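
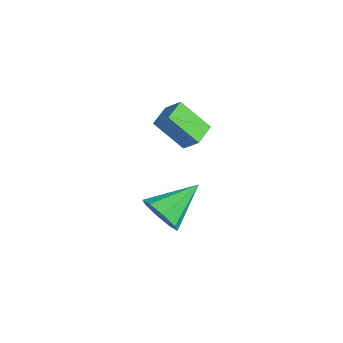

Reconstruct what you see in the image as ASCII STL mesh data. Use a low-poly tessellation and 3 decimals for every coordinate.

solid 
facet normal 0.034 -0.888 -0.458
outer loop
vertex 0.238 -1.474 -1.497
vertex -0.359 -1.208 -2.057
vertex 0.501 -1.189 -2.03
endloop
endfacet
facet normal 0.826 0.213 0.522
outer loop
vertex 0.238 -1.474 -1.497
vertex 0.501 -1.189 -2.03
vertex -0.421 0.408 -1.223
endloop
endfacet
facet normal 0.034 -0.888 -0.458
outer loop
vertex 0.501 -1.189 -2.03
vertex -0.359 -1.208 -2.057
vertex 0.259 -0.916 -2.578
endloop
endfacet
facet normal 0.838 0.536 -0.103
outer loop
vertex 0.501 -1.189 -2.03
vertex 0.259 -0.916 -2.578
vertex -0.421 0.408 -1.223
endloop
endfacet
facet normal 0.034 -0.889 -0.458
outer loop
vertex 0.259 -0.916 -2.578
vertex -0.359 -1.208 -2.057
vertex -0.344 -0.814 -2.821
endloop
endfacet
facet normal 0.352 0.752 -0.558
outer loop
vertex 0.259 -0.916 -2.578
vertex -0.344 -0.814 -2.821
vertex -0.421 0.408 -1.223
endloop
endfacet
facet normal 0.034 -0.889 -0.458
outer loop
vertex -0.344 -0.814 -2.821
vertex -0.359 -1.208 -2.057
vertex -0.956 -0.943 -2.616
endloop
endfacet
facet normal -0.349 0.736 -0.580
outer loop
vertex -0.344 -0.814 -2.821
vertex -0.956 -0.943 -2.616
vertex -0.421 0.408 -1.223
endloop
endfacet
facet normal 0.035 -0.888 -0.458
outer loop
vertex -0.956 -0.943 -2.616
vertex -0.359 -1.208 -2.057
vertex -1.218 -1.228 -2.083
endloop
endfacet
facet normal -0.854 0.497 -0.154
outer loop
vertex -0.956 -0.943 -2.616
vertex -1.218 -1.228 -2.083
vertex -0.421 0.408 -1.223
endloop
endfacet
facet normal 0.035 -0.888 -0.458
outer loop
vertex -1.218 -1.228 -2.083
vertex -0.359 -1.208 -2.057
vertex -0.977 -1.501 -1.535
endloop
endfacet
facet normal -0.866 0.176 0.468
outer loop
vertex -1.218 -1.228 -2.083
vertex -0.977 -1.501 -1.535
vertex -0.421 0.408 -1.223
endloop
endfacet
facet normal 0.034 -0.888 -0.458
outer loop
vertex -0.977 -1.501 -1.535
vertex -0.359 -1.208 -2.057
vertex -0.374 -1.603 -1.292
endloop
endfacet
facet normal -0.379 -0.041 0.924
outer loop
vertex -0.977 -1.501 -1.535
vertex -0.374 -1.603 -1.292
vertex -0.421 0.408 -1.223
endloop
endfacet
facet normal 0.034 -0.888 -0.458
outer loop
vertex -0.374 -1.603 -1.292
vertex -0.359 -1.208 -2.057
vertex 0.238 -1.474 -1.497
endloop
endfacet
facet normal 0.322 -0.025 0.946
outer loop
vertex -0.374 -1.603 -1.292
vertex 0.238 -1.474 -1.497
vertex -0.421 0.408 -1.223
endloop
endfacet
facet normal -0.690 -0.257 -0.676
outer loop
vertex -1.162 -0.929 2.053
vertex -1.626 -0.13 2.223
vertex -0.374 -0.246 0.989
endloop
endfacet
facet normal 0.494 -0.851 -0.181
outer loop
vertex 0.206 -0.03 1.557
vertex -1.162 -0.929 2.053
vertex -0.374 -0.246 0.989
endloop
endfacet
facet normal -0.690 -0.257 -0.676
outer loop
vertex -0.374 -0.246 0.989
vertex -1.626 -0.13 2.223
vertex -0.838 0.554 1.159
endloop
endfacet
facet normal 0.529 0.458 -0.714
outer loop
vertex -0.838 0.554 1.159
vertex 0.206 -0.03 1.557
vertex -0.374 -0.246 0.989
endloop
endfacet
facet normal -0.529 -0.459 0.714
outer loop
vertex -1.162 -0.929 2.053
vertex -1.046 0.086 2.791
vertex -1.626 -0.13 2.223
endloop
endfacet
facet normal 0.493 -0.851 -0.182
outer loop
vertex -0.582 -0.714 2.621
vertex -1.162 -0.929 2.053
vertex 0.206 -0.03 1.557
endloop
endfacet
facet normal -0.529 -0.459 0.714
outer loop
vertex -0.582 -0.714 2.621
vertex -1.046 0.086 2.791
vertex -1.162 -0.929 2.053
endloop
endfacet
facet normal -0.494 0.850 0.181
outer loop
vertex -1.626 -0.13 2.223
vertex -1.046 0.086 2.791
vertex -0.838 0.554 1.159
endloop
endfacet
facet normal 0.529 0.459 -0.714
outer loop
vertex -0.258 0.769 1.727
vertex 0.206 -0.03 1.557
vertex -0.838 0.554 1.159
endloop
endfacet
facet normal -0.493 0.851 0.181
outer loop
vertex -0.838 0.554 1.159
vertex -1.046 0.086 2.791
vertex -0.258 0.769 1.727
endloop
endfacet
facet normal 0.690 0.257 0.676
outer loop
vertex -0.258 0.769 1.727
vertex -0.582 -0.714 2.621
vertex 0.206 -0.03 1.557
endloop
endfacet
facet normal 0.690 0.257 0.676
outer loop
vertex -1.046 0.086 2.791
vertex -0.582 -0.714 2.621
vertex -0.258 0.769 1.727
endloop
endfacet

endsolid


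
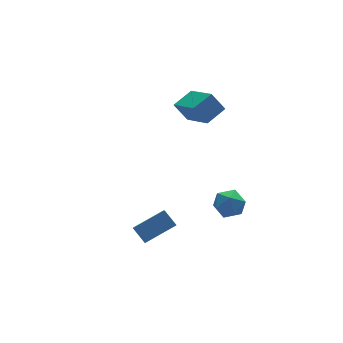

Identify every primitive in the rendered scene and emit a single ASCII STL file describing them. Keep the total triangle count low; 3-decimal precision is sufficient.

solid 
facet normal -0.050 0.213 0.976
outer loop
vertex 1.136 -1.89 1.665
vertex 1.382 -2.727 1.86
vertex 2.002 -2.092 1.753
endloop
endfacet
facet normal 0.124 0.792 0.598
outer loop
vertex 1.136 -1.89 1.665
vertex 2.002 -2.092 1.753
vertex 1.734 -1.552 1.093
endloop
endfacet
facet normal -0.397 0.910 0.123
outer loop
vertex 1.136 -1.89 1.665
vertex 1.734 -1.552 1.093
vertex 0.948 -1.854 0.792
endloop
endfacet
facet normal -0.891 0.403 0.209
outer loop
vertex 1.136 -1.89 1.665
vertex 0.948 -1.854 0.792
vertex 0.731 -2.579 1.266
endloop
endfacet
facet normal -0.677 -0.028 0.735
outer loop
vertex 1.136 -1.89 1.665
vertex 0.731 -2.579 1.266
vertex 1.382 -2.727 1.86
endloop
endfacet
facet normal 0.724 0.648 0.236
outer loop
vertex 1.734 -1.552 1.093
vertex 2.002 -2.092 1.753
vertex 2.349 -2.181 0.934
endloop
endfacet
facet normal 0.443 -0.289 0.849
outer loop
vertex 2.002 -2.092 1.753
vertex 1.382 -2.727 1.86
vertex 2.132 -2.906 1.408
endloop
endfacet
facet normal -0.574 -0.677 0.460
outer loop
vertex 1.382 -2.727 1.86
vertex 0.731 -2.579 1.266
vertex 1.346 -3.208 1.107
endloop
endfacet
facet normal -0.920 0.019 -0.392
outer loop
vertex 0.731 -2.579 1.266
vertex 0.948 -1.854 0.792
vertex 1.078 -2.668 0.447
endloop
endfacet
facet normal -0.119 0.839 -0.530
outer loop
vertex 0.948 -1.854 0.792
vertex 1.734 -1.552 1.093
vertex 1.698 -2.033 0.34
endloop
endfacet
facet normal 0.891 -0.403 -0.209
outer loop
vertex 1.944 -2.87 0.535
vertex 2.349 -2.181 0.934
vertex 2.132 -2.906 1.408
endloop
endfacet
facet normal 0.397 -0.910 -0.123
outer loop
vertex 1.944 -2.87 0.535
vertex 2.132 -2.906 1.408
vertex 1.346 -3.208 1.107
endloop
endfacet
facet normal -0.124 -0.792 -0.598
outer loop
vertex 1.944 -2.87 0.535
vertex 1.346 -3.208 1.107
vertex 1.078 -2.668 0.447
endloop
endfacet
facet normal 0.050 -0.213 -0.976
outer loop
vertex 1.944 -2.87 0.535
vertex 1.078 -2.668 0.447
vertex 1.698 -2.033 0.34
endloop
endfacet
facet normal 0.677 0.028 -0.735
outer loop
vertex 1.944 -2.87 0.535
vertex 1.698 -2.033 0.34
vertex 2.349 -2.181 0.934
endloop
endfacet
facet normal 0.920 -0.019 0.392
outer loop
vertex 2.132 -2.906 1.408
vertex 2.349 -2.181 0.934
vertex 2.002 -2.092 1.753
endloop
endfacet
facet normal 0.119 -0.839 0.530
outer loop
vertex 1.346 -3.208 1.107
vertex 2.132 -2.906 1.408
vertex 1.382 -2.727 1.86
endloop
endfacet
facet normal -0.724 -0.648 -0.236
outer loop
vertex 1.078 -2.668 0.447
vertex 1.346 -3.208 1.107
vertex 0.731 -2.579 1.266
endloop
endfacet
facet normal -0.443 0.289 -0.849
outer loop
vertex 1.698 -2.033 0.34
vertex 1.078 -2.668 0.447
vertex 0.948 -1.854 0.792
endloop
endfacet
facet normal 0.574 0.677 -0.460
outer loop
vertex 2.349 -2.181 0.934
vertex 1.698 -2.033 0.34
vertex 1.734 -1.552 1.093
endloop
endfacet
facet normal -0.913 0.032 -0.407
outer loop
vertex -3.003 -2.457 0.007
vertex -3.261 -1.729 0.642
vertex -2.493 -1.354 -1.05
endloop
endfacet
facet normal 0.258 -0.728 -0.635
outer loop
vertex -0.859 -1.411 -0.322
vertex -3.003 -2.457 0.007
vertex -2.493 -1.354 -1.05
endloop
endfacet
facet normal -0.913 0.032 -0.407
outer loop
vertex -2.493 -1.354 -1.05
vertex -3.261 -1.729 0.642
vertex -2.751 -0.626 -0.415
endloop
endfacet
facet normal 0.316 0.685 -0.657
outer loop
vertex -2.751 -0.626 -0.415
vertex -0.859 -1.411 -0.322
vertex -2.493 -1.354 -1.05
endloop
endfacet
facet normal -0.316 -0.685 0.657
outer loop
vertex -3.003 -2.457 0.007
vertex -1.627 -1.786 1.37
vertex -3.261 -1.729 0.642
endloop
endfacet
facet normal 0.258 -0.728 -0.635
outer loop
vertex -1.369 -2.514 0.735
vertex -3.003 -2.457 0.007
vertex -0.859 -1.411 -0.322
endloop
endfacet
facet normal -0.316 -0.685 0.657
outer loop
vertex -1.369 -2.514 0.735
vertex -1.627 -1.786 1.37
vertex -3.003 -2.457 0.007
endloop
endfacet
facet normal -0.258 0.728 0.635
outer loop
vertex -3.261 -1.729 0.642
vertex -1.627 -1.786 1.37
vertex -2.751 -0.626 -0.415
endloop
endfacet
facet normal 0.316 0.685 -0.657
outer loop
vertex -1.117 -0.683 0.313
vertex -0.859 -1.411 -0.322
vertex -2.751 -0.626 -0.415
endloop
endfacet
facet normal -0.258 0.728 0.635
outer loop
vertex -2.751 -0.626 -0.415
vertex -1.627 -1.786 1.37
vertex -1.117 -0.683 0.313
endloop
endfacet
facet normal 0.913 -0.032 0.407
outer loop
vertex -1.117 -0.683 0.313
vertex -1.369 -2.514 0.735
vertex -0.859 -1.411 -0.322
endloop
endfacet
facet normal 0.913 -0.032 0.407
outer loop
vertex -1.627 -1.786 1.37
vertex -1.369 -2.514 0.735
vertex -1.117 -0.683 0.313
endloop
endfacet
facet normal -0.898 -0.247 -0.363
outer loop
vertex 2.251 2.724 4.346
vertex 2.13 4.659 3.327
vertex 2.783 2.239 3.361
endloop
endfacet
facet normal 0.056 -0.884 0.465
outer loop
vertex 3.95 2.561 3.833
vertex 2.251 2.724 4.346
vertex 2.783 2.239 3.361
endloop
endfacet
facet normal -0.898 -0.247 -0.363
outer loop
vertex 2.783 2.239 3.361
vertex 2.13 4.659 3.327
vertex 2.662 4.174 2.342
endloop
endfacet
facet normal 0.436 -0.398 -0.807
outer loop
vertex 2.662 4.174 2.342
vertex 3.95 2.561 3.833
vertex 2.783 2.239 3.361
endloop
endfacet
facet normal -0.436 0.398 0.807
outer loop
vertex 2.251 2.724 4.346
vertex 3.297 4.981 3.799
vertex 2.13 4.659 3.327
endloop
endfacet
facet normal 0.056 -0.884 0.465
outer loop
vertex 3.418 3.046 4.818
vertex 2.251 2.724 4.346
vertex 3.95 2.561 3.833
endloop
endfacet
facet normal -0.436 0.398 0.807
outer loop
vertex 3.418 3.046 4.818
vertex 3.297 4.981 3.799
vertex 2.251 2.724 4.346
endloop
endfacet
facet normal -0.056 0.884 -0.465
outer loop
vertex 2.13 4.659 3.327
vertex 3.297 4.981 3.799
vertex 2.662 4.174 2.342
endloop
endfacet
facet normal 0.436 -0.398 -0.807
outer loop
vertex 3.829 4.496 2.814
vertex 3.95 2.561 3.833
vertex 2.662 4.174 2.342
endloop
endfacet
facet normal -0.056 0.884 -0.465
outer loop
vertex 2.662 4.174 2.342
vertex 3.297 4.981 3.799
vertex 3.829 4.496 2.814
endloop
endfacet
facet normal 0.898 0.247 0.363
outer loop
vertex 3.829 4.496 2.814
vertex 3.418 3.046 4.818
vertex 3.95 2.561 3.833
endloop
endfacet
facet normal 0.898 0.247 0.363
outer loop
vertex 3.297 4.981 3.799
vertex 3.418 3.046 4.818
vertex 3.829 4.496 2.814
endloop
endfacet

endsolid


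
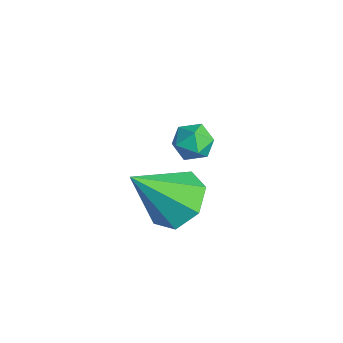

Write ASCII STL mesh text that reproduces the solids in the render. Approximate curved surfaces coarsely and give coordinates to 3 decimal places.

solid 
facet normal -0.673 0.738 0.043
outer loop
vertex -1.918 0.371 -3.763
vertex -2.443 -0.115 -3.642
vertex -2.085 0.179 -3.084
endloop
endfacet
facet normal -0.033 0.964 0.265
outer loop
vertex -1.918 0.371 -3.763
vertex -2.085 0.179 -3.084
vertex -1.39 0.256 -3.279
endloop
endfacet
facet normal 0.433 0.860 -0.268
outer loop
vertex -1.918 0.371 -3.763
vertex -1.39 0.256 -3.279
vertex -1.32 0.009 -3.958
endloop
endfacet
facet normal 0.080 0.572 -0.817
outer loop
vertex -1.918 0.371 -3.763
vertex -1.32 0.009 -3.958
vertex -1.971 -0.22 -4.182
endloop
endfacet
facet normal -0.603 0.497 -0.624
outer loop
vertex -1.918 0.371 -3.763
vertex -1.971 -0.22 -4.182
vertex -2.443 -0.115 -3.642
endloop
endfacet
facet normal 0.167 0.557 0.814
outer loop
vertex -1.39 0.256 -3.279
vertex -2.085 0.179 -3.084
vertex -1.589 -0.3 -2.858
endloop
endfacet
facet normal -0.869 0.192 0.457
outer loop
vertex -2.085 0.179 -3.084
vertex -2.443 -0.115 -3.642
vertex -2.24 -0.529 -3.082
endloop
endfacet
facet normal -0.757 -0.200 -0.622
outer loop
vertex -2.443 -0.115 -3.642
vertex -1.971 -0.22 -4.182
vertex -2.17 -0.776 -3.761
endloop
endfacet
facet normal 0.349 -0.079 -0.934
outer loop
vertex -1.971 -0.22 -4.182
vertex -1.32 0.009 -3.958
vertex -1.475 -0.699 -3.956
endloop
endfacet
facet normal 0.920 0.388 -0.046
outer loop
vertex -1.32 0.009 -3.958
vertex -1.39 0.256 -3.279
vertex -1.117 -0.405 -3.398
endloop
endfacet
facet normal -0.080 -0.572 0.817
outer loop
vertex -1.642 -0.891 -3.277
vertex -1.589 -0.3 -2.858
vertex -2.24 -0.529 -3.082
endloop
endfacet
facet normal -0.433 -0.860 0.268
outer loop
vertex -1.642 -0.891 -3.277
vertex -2.24 -0.529 -3.082
vertex -2.17 -0.776 -3.761
endloop
endfacet
facet normal 0.033 -0.964 -0.265
outer loop
vertex -1.642 -0.891 -3.277
vertex -2.17 -0.776 -3.761
vertex -1.475 -0.699 -3.956
endloop
endfacet
facet normal 0.673 -0.738 -0.043
outer loop
vertex -1.642 -0.891 -3.277
vertex -1.475 -0.699 -3.956
vertex -1.117 -0.405 -3.398
endloop
endfacet
facet normal 0.603 -0.497 0.624
outer loop
vertex -1.642 -0.891 -3.277
vertex -1.117 -0.405 -3.398
vertex -1.589 -0.3 -2.858
endloop
endfacet
facet normal -0.349 0.079 0.934
outer loop
vertex -2.24 -0.529 -3.082
vertex -1.589 -0.3 -2.858
vertex -2.085 0.179 -3.084
endloop
endfacet
facet normal -0.920 -0.388 0.046
outer loop
vertex -2.17 -0.776 -3.761
vertex -2.24 -0.529 -3.082
vertex -2.443 -0.115 -3.642
endloop
endfacet
facet normal -0.167 -0.557 -0.814
outer loop
vertex -1.475 -0.699 -3.956
vertex -2.17 -0.776 -3.761
vertex -1.971 -0.22 -4.182
endloop
endfacet
facet normal 0.869 -0.192 -0.457
outer loop
vertex -1.117 -0.405 -3.398
vertex -1.475 -0.699 -3.956
vertex -1.32 0.009 -3.958
endloop
endfacet
facet normal 0.757 0.200 0.622
outer loop
vertex -1.589 -0.3 -2.858
vertex -1.117 -0.405 -3.398
vertex -1.39 0.256 -3.279
endloop
endfacet
facet normal 0.072 0.646 -0.760
outer loop
vertex 2.292 -2.735 -2.681
vertex 1.427 -2.272 -2.369
vertex 2.399 -2.065 -2.101
endloop
endfacet
facet normal 0.879 -0.385 0.282
outer loop
vertex 2.292 -2.735 -2.681
vertex 2.399 -2.065 -2.101
vertex 1.273 -3.648 -0.751
endloop
endfacet
facet normal 0.072 0.646 -0.760
outer loop
vertex 2.399 -2.065 -2.101
vertex 1.427 -2.272 -2.369
vertex 1.774 -1.55 -1.722
endloop
endfacet
facet normal 0.624 0.201 0.756
outer loop
vertex 2.399 -2.065 -2.101
vertex 1.774 -1.55 -1.722
vertex 1.273 -3.648 -0.751
endloop
endfacet
facet normal 0.072 0.646 -0.760
outer loop
vertex 1.774 -1.55 -1.722
vertex 1.427 -2.272 -2.369
vertex 0.888 -1.579 -1.831
endloop
endfacet
facet normal -0.124 0.441 0.889
outer loop
vertex 1.774 -1.55 -1.722
vertex 0.888 -1.579 -1.831
vertex 1.273 -3.648 -0.751
endloop
endfacet
facet normal 0.073 0.646 -0.760
outer loop
vertex 0.888 -1.579 -1.831
vertex 1.427 -2.272 -2.369
vertex 0.407 -2.129 -2.345
endloop
endfacet
facet normal -0.799 0.155 0.582
outer loop
vertex 0.888 -1.579 -1.831
vertex 0.407 -2.129 -2.345
vertex 1.273 -3.648 -0.751
endloop
endfacet
facet normal 0.073 0.645 -0.760
outer loop
vertex 0.407 -2.129 -2.345
vertex 1.427 -2.272 -2.369
vertex 0.694 -2.788 -2.877
endloop
endfacet
facet normal -0.895 -0.442 0.065
outer loop
vertex 0.407 -2.129 -2.345
vertex 0.694 -2.788 -2.877
vertex 1.273 -3.648 -0.751
endloop
endfacet
facet normal 0.071 0.646 -0.760
outer loop
vertex 0.694 -2.788 -2.877
vertex 1.427 -2.272 -2.369
vertex 1.533 -3.057 -3.027
endloop
endfacet
facet normal -0.338 -0.901 -0.273
outer loop
vertex 0.694 -2.788 -2.877
vertex 1.533 -3.057 -3.027
vertex 1.273 -3.648 -0.751
endloop
endfacet
facet normal 0.072 0.646 -0.760
outer loop
vertex 1.533 -3.057 -3.027
vertex 1.427 -2.272 -2.369
vertex 2.292 -2.735 -2.681
endloop
endfacet
facet normal 0.451 -0.875 -0.176
outer loop
vertex 1.533 -3.057 -3.027
vertex 2.292 -2.735 -2.681
vertex 1.273 -3.648 -0.751
endloop
endfacet

endsolid


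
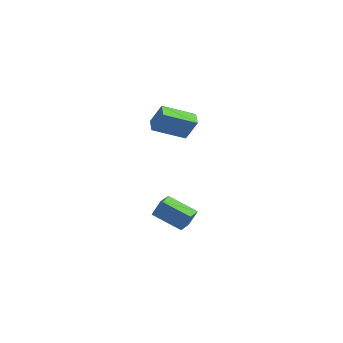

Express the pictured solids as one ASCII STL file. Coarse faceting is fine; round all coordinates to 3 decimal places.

solid 
facet normal -0.819 0.525 0.231
outer loop
vertex -2.555 3.636 4.323
vertex -1.842 5.058 3.619
vertex -3.053 3.342 3.226
endloop
endfacet
facet normal -0.410 -0.817 0.405
outer loop
vertex -2.398 2.922 3.041
vertex -2.555 3.636 4.323
vertex -3.053 3.342 3.226
endloop
endfacet
facet normal -0.819 0.525 0.231
outer loop
vertex -3.053 3.342 3.226
vertex -1.842 5.058 3.619
vertex -2.34 4.764 2.522
endloop
endfacet
facet normal -0.402 -0.237 -0.885
outer loop
vertex -2.34 4.764 2.522
vertex -2.398 2.922 3.041
vertex -3.053 3.342 3.226
endloop
endfacet
facet normal 0.402 0.237 0.885
outer loop
vertex -2.555 3.636 4.323
vertex -1.187 4.638 3.434
vertex -1.842 5.058 3.619
endloop
endfacet
facet normal -0.410 -0.817 0.405
outer loop
vertex -1.9 3.216 4.138
vertex -2.555 3.636 4.323
vertex -2.398 2.922 3.041
endloop
endfacet
facet normal 0.402 0.237 0.885
outer loop
vertex -1.9 3.216 4.138
vertex -1.187 4.638 3.434
vertex -2.555 3.636 4.323
endloop
endfacet
facet normal 0.410 0.817 -0.405
outer loop
vertex -1.842 5.058 3.619
vertex -1.187 4.638 3.434
vertex -2.34 4.764 2.522
endloop
endfacet
facet normal -0.402 -0.237 -0.885
outer loop
vertex -1.685 4.344 2.337
vertex -2.398 2.922 3.041
vertex -2.34 4.764 2.522
endloop
endfacet
facet normal 0.410 0.817 -0.405
outer loop
vertex -2.34 4.764 2.522
vertex -1.187 4.638 3.434
vertex -1.685 4.344 2.337
endloop
endfacet
facet normal 0.819 -0.525 -0.231
outer loop
vertex -1.685 4.344 2.337
vertex -1.9 3.216 4.138
vertex -2.398 2.922 3.041
endloop
endfacet
facet normal 0.819 -0.525 -0.231
outer loop
vertex -1.187 4.638 3.434
vertex -1.9 3.216 4.138
vertex -1.685 4.344 2.337
endloop
endfacet
facet normal -0.827 -0.399 0.397
outer loop
vertex -2.223 3.302 -1.702
vertex -2.657 4.082 -1.823
vertex -2.516 2.997 -2.619
endloop
endfacet
facet normal 0.481 -0.866 0.134
outer loop
vertex -1.143 3.658 -3.277
vertex -2.223 3.302 -1.702
vertex -2.516 2.997 -2.619
endloop
endfacet
facet normal -0.827 -0.399 0.397
outer loop
vertex -2.516 2.997 -2.619
vertex -2.657 4.082 -1.823
vertex -2.95 3.776 -2.74
endloop
endfacet
facet normal -0.290 -0.302 -0.908
outer loop
vertex -2.95 3.776 -2.74
vertex -1.143 3.658 -3.277
vertex -2.516 2.997 -2.619
endloop
endfacet
facet normal 0.290 0.302 0.908
outer loop
vertex -2.223 3.302 -1.702
vertex -1.284 4.743 -2.481
vertex -2.657 4.082 -1.823
endloop
endfacet
facet normal 0.482 -0.866 0.135
outer loop
vertex -0.85 3.964 -2.36
vertex -2.223 3.302 -1.702
vertex -1.143 3.658 -3.277
endloop
endfacet
facet normal 0.289 0.302 0.908
outer loop
vertex -0.85 3.964 -2.36
vertex -1.284 4.743 -2.481
vertex -2.223 3.302 -1.702
endloop
endfacet
facet normal -0.482 0.866 -0.135
outer loop
vertex -2.657 4.082 -1.823
vertex -1.284 4.743 -2.481
vertex -2.95 3.776 -2.74
endloop
endfacet
facet normal -0.290 -0.302 -0.908
outer loop
vertex -1.577 4.438 -3.398
vertex -1.143 3.658 -3.277
vertex -2.95 3.776 -2.74
endloop
endfacet
facet normal -0.482 0.866 -0.134
outer loop
vertex -2.95 3.776 -2.74
vertex -1.284 4.743 -2.481
vertex -1.577 4.438 -3.398
endloop
endfacet
facet normal 0.827 0.398 -0.397
outer loop
vertex -1.577 4.438 -3.398
vertex -0.85 3.964 -2.36
vertex -1.143 3.658 -3.277
endloop
endfacet
facet normal 0.827 0.399 -0.397
outer loop
vertex -1.284 4.743 -2.481
vertex -0.85 3.964 -2.36
vertex -1.577 4.438 -3.398
endloop
endfacet

endsolid


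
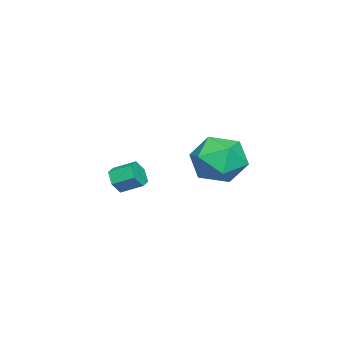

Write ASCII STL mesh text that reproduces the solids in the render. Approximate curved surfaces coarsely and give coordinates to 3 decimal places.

solid 
facet normal 0.087 -0.895 -0.438
outer loop
vertex -0.162 -1.071 0.479
vertex -0.496 -1.347 0.977
vertex -0.82 -1.12 0.449
endloop
endfacet
facet normal 0.008 0.439 -0.899
outer loop
vertex -0.162 -1.071 0.479
vertex -0.82 -1.12 0.449
vertex -0.25 -0.158 0.924
endloop
endfacet
facet normal 0.008 0.439 -0.899
outer loop
vertex -0.25 -0.158 0.924
vertex -0.82 -1.12 0.449
vertex -0.908 -0.207 0.894
endloop
endfacet
facet normal -0.087 0.896 0.436
outer loop
vertex -0.25 -0.158 0.924
vertex -0.908 -0.207 0.894
vertex -0.584 -0.433 1.423
endloop
endfacet
facet normal 0.085 -0.895 -0.437
outer loop
vertex -0.82 -1.12 0.449
vertex -0.496 -1.347 0.977
vertex -1.154 -1.395 0.947
endloop
endfacet
facet normal -0.858 0.156 -0.489
outer loop
vertex -0.82 -1.12 0.449
vertex -1.154 -1.395 0.947
vertex -0.908 -0.207 0.894
endloop
endfacet
facet normal -0.859 0.156 -0.487
outer loop
vertex -0.908 -0.207 0.894
vertex -1.154 -1.395 0.947
vertex -1.241 -0.482 1.393
endloop
endfacet
facet normal -0.087 0.896 0.436
outer loop
vertex -0.908 -0.207 0.894
vertex -1.241 -0.482 1.393
vertex -0.584 -0.433 1.423
endloop
endfacet
facet normal 0.085 -0.896 -0.437
outer loop
vertex -1.154 -1.395 0.947
vertex -0.496 -1.347 0.977
vertex -0.83 -1.622 1.476
endloop
endfacet
facet normal -0.867 -0.283 0.410
outer loop
vertex -1.154 -1.395 0.947
vertex -0.83 -1.622 1.476
vertex -1.241 -0.482 1.393
endloop
endfacet
facet normal -0.868 -0.283 0.409
outer loop
vertex -1.241 -0.482 1.393
vertex -0.83 -1.622 1.476
vertex -0.918 -0.709 1.921
endloop
endfacet
facet normal -0.087 0.895 0.438
outer loop
vertex -1.241 -0.482 1.393
vertex -0.918 -0.709 1.921
vertex -0.584 -0.433 1.423
endloop
endfacet
facet normal 0.087 -0.896 -0.436
outer loop
vertex -0.83 -1.622 1.476
vertex -0.496 -1.347 0.977
vertex -0.172 -1.573 1.506
endloop
endfacet
facet normal -0.008 -0.439 0.899
outer loop
vertex -0.83 -1.622 1.476
vertex -0.172 -1.573 1.506
vertex -0.918 -0.709 1.921
endloop
endfacet
facet normal -0.008 -0.439 0.899
outer loop
vertex -0.918 -0.709 1.921
vertex -0.172 -1.573 1.506
vertex -0.26 -0.66 1.951
endloop
endfacet
facet normal -0.087 0.895 0.438
outer loop
vertex -0.918 -0.709 1.921
vertex -0.26 -0.66 1.951
vertex -0.584 -0.433 1.423
endloop
endfacet
facet normal 0.087 -0.896 -0.436
outer loop
vertex -0.172 -1.573 1.506
vertex -0.496 -1.347 0.977
vertex 0.161 -1.298 1.007
endloop
endfacet
facet normal 0.859 -0.155 0.488
outer loop
vertex -0.172 -1.573 1.506
vertex 0.161 -1.298 1.007
vertex -0.26 -0.66 1.951
endloop
endfacet
facet normal 0.858 -0.157 0.489
outer loop
vertex -0.26 -0.66 1.951
vertex 0.161 -1.298 1.007
vertex 0.074 -0.385 1.453
endloop
endfacet
facet normal -0.085 0.895 0.437
outer loop
vertex -0.26 -0.66 1.951
vertex 0.074 -0.385 1.453
vertex -0.584 -0.433 1.423
endloop
endfacet
facet normal 0.087 -0.895 -0.438
outer loop
vertex 0.161 -1.298 1.007
vertex -0.496 -1.347 0.977
vertex -0.162 -1.071 0.479
endloop
endfacet
facet normal 0.868 0.283 -0.409
outer loop
vertex 0.161 -1.298 1.007
vertex -0.162 -1.071 0.479
vertex 0.074 -0.385 1.453
endloop
endfacet
facet normal 0.867 0.283 -0.410
outer loop
vertex 0.074 -0.385 1.453
vertex -0.162 -1.071 0.479
vertex -0.25 -0.158 0.924
endloop
endfacet
facet normal -0.085 0.896 0.437
outer loop
vertex 0.074 -0.385 1.453
vertex -0.25 -0.158 0.924
vertex -0.584 -0.433 1.423
endloop
endfacet
facet normal -0.052 0.266 0.963
outer loop
vertex 0.942 4.107 4.215
vertex 1.535 3.099 4.525
vertex 2.15 4.111 4.279
endloop
endfacet
facet normal -0.031 0.841 0.541
outer loop
vertex 0.942 4.107 4.215
vertex 2.15 4.111 4.279
vertex 1.59 4.676 3.368
endloop
endfacet
facet normal -0.586 0.805 0.092
outer loop
vertex 0.942 4.107 4.215
vertex 1.59 4.676 3.368
vertex 0.63 4.013 3.051
endloop
endfacet
facet normal -0.949 0.207 0.238
outer loop
vertex 0.942 4.107 4.215
vertex 0.63 4.013 3.051
vertex 0.596 3.039 3.765
endloop
endfacet
facet normal -0.619 -0.126 0.775
outer loop
vertex 0.942 4.107 4.215
vertex 0.596 3.039 3.765
vertex 1.535 3.099 4.525
endloop
endfacet
facet normal 0.566 0.810 0.154
outer loop
vertex 1.59 4.676 3.368
vertex 2.15 4.111 4.279
vertex 2.584 4.021 3.155
endloop
endfacet
facet normal 0.534 -0.121 0.836
outer loop
vertex 2.15 4.111 4.279
vertex 1.535 3.099 4.525
vertex 2.55 3.047 3.869
endloop
endfacet
facet normal -0.383 -0.755 0.533
outer loop
vertex 1.535 3.099 4.525
vertex 0.596 3.039 3.765
vertex 1.59 2.384 3.552
endloop
endfacet
facet normal -0.917 -0.215 -0.337
outer loop
vertex 0.596 3.039 3.765
vertex 0.63 4.013 3.051
vertex 1.03 2.949 2.641
endloop
endfacet
facet normal -0.330 0.752 -0.571
outer loop
vertex 0.63 4.013 3.051
vertex 1.59 4.676 3.368
vertex 1.645 3.961 2.395
endloop
endfacet
facet normal 0.949 -0.207 -0.238
outer loop
vertex 2.238 2.953 2.705
vertex 2.584 4.021 3.155
vertex 2.55 3.047 3.869
endloop
endfacet
facet normal 0.586 -0.805 -0.092
outer loop
vertex 2.238 2.953 2.705
vertex 2.55 3.047 3.869
vertex 1.59 2.384 3.552
endloop
endfacet
facet normal 0.031 -0.841 -0.541
outer loop
vertex 2.238 2.953 2.705
vertex 1.59 2.384 3.552
vertex 1.03 2.949 2.641
endloop
endfacet
facet normal 0.052 -0.266 -0.963
outer loop
vertex 2.238 2.953 2.705
vertex 1.03 2.949 2.641
vertex 1.645 3.961 2.395
endloop
endfacet
facet normal 0.619 0.126 -0.775
outer loop
vertex 2.238 2.953 2.705
vertex 1.645 3.961 2.395
vertex 2.584 4.021 3.155
endloop
endfacet
facet normal 0.917 0.215 0.337
outer loop
vertex 2.55 3.047 3.869
vertex 2.584 4.021 3.155
vertex 2.15 4.111 4.279
endloop
endfacet
facet normal 0.330 -0.752 0.571
outer loop
vertex 1.59 2.384 3.552
vertex 2.55 3.047 3.869
vertex 1.535 3.099 4.525
endloop
endfacet
facet normal -0.566 -0.810 -0.154
outer loop
vertex 1.03 2.949 2.641
vertex 1.59 2.384 3.552
vertex 0.596 3.039 3.765
endloop
endfacet
facet normal -0.534 0.121 -0.836
outer loop
vertex 1.645 3.961 2.395
vertex 1.03 2.949 2.641
vertex 0.63 4.013 3.051
endloop
endfacet
facet normal 0.383 0.755 -0.533
outer loop
vertex 2.584 4.021 3.155
vertex 1.645 3.961 2.395
vertex 1.59 4.676 3.368
endloop
endfacet

endsolid


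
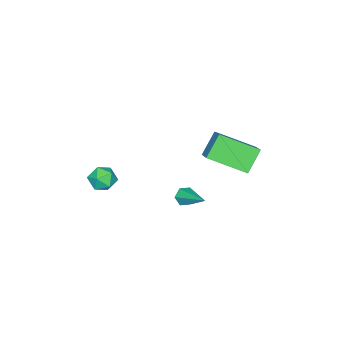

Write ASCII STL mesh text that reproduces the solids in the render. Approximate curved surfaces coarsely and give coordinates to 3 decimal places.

solid 
facet normal 0.264 0.161 0.951
outer loop
vertex 1.888 -2.272 -2.036
vertex 1.976 -3.017 -1.934
vertex 2.56 -2.595 -2.168
endloop
endfacet
facet normal 0.449 0.713 0.539
outer loop
vertex 1.888 -2.272 -2.036
vertex 2.56 -2.595 -2.168
vertex 2.293 -2.069 -2.642
endloop
endfacet
facet normal -0.142 0.963 0.228
outer loop
vertex 1.888 -2.272 -2.036
vertex 2.293 -2.069 -2.642
vertex 1.545 -2.165 -2.702
endloop
endfacet
facet normal -0.693 0.565 0.448
outer loop
vertex 1.888 -2.272 -2.036
vertex 1.545 -2.165 -2.702
vertex 1.349 -2.752 -2.264
endloop
endfacet
facet normal -0.441 0.070 0.895
outer loop
vertex 1.888 -2.272 -2.036
vertex 1.349 -2.752 -2.264
vertex 1.976 -3.017 -1.934
endloop
endfacet
facet normal 0.882 0.470 0.025
outer loop
vertex 2.293 -2.069 -2.642
vertex 2.56 -2.595 -2.168
vertex 2.631 -2.688 -2.916
endloop
endfacet
facet normal 0.584 -0.423 0.693
outer loop
vertex 2.56 -2.595 -2.168
vertex 1.976 -3.017 -1.934
vertex 2.435 -3.275 -2.478
endloop
endfacet
facet normal -0.558 -0.571 0.602
outer loop
vertex 1.976 -3.017 -1.934
vertex 1.349 -2.752 -2.264
vertex 1.687 -3.371 -2.538
endloop
endfacet
facet normal -0.965 0.232 -0.120
outer loop
vertex 1.349 -2.752 -2.264
vertex 1.545 -2.165 -2.702
vertex 1.42 -2.845 -3.012
endloop
endfacet
facet normal -0.074 0.875 -0.478
outer loop
vertex 1.545 -2.165 -2.702
vertex 2.293 -2.069 -2.642
vertex 2.004 -2.423 -3.246
endloop
endfacet
facet normal 0.693 -0.565 -0.448
outer loop
vertex 2.092 -3.168 -3.144
vertex 2.631 -2.688 -2.916
vertex 2.435 -3.275 -2.478
endloop
endfacet
facet normal 0.142 -0.963 -0.228
outer loop
vertex 2.092 -3.168 -3.144
vertex 2.435 -3.275 -2.478
vertex 1.687 -3.371 -2.538
endloop
endfacet
facet normal -0.449 -0.713 -0.539
outer loop
vertex 2.092 -3.168 -3.144
vertex 1.687 -3.371 -2.538
vertex 1.42 -2.845 -3.012
endloop
endfacet
facet normal -0.264 -0.161 -0.951
outer loop
vertex 2.092 -3.168 -3.144
vertex 1.42 -2.845 -3.012
vertex 2.004 -2.423 -3.246
endloop
endfacet
facet normal 0.441 -0.070 -0.895
outer loop
vertex 2.092 -3.168 -3.144
vertex 2.004 -2.423 -3.246
vertex 2.631 -2.688 -2.916
endloop
endfacet
facet normal 0.965 -0.232 0.120
outer loop
vertex 2.435 -3.275 -2.478
vertex 2.631 -2.688 -2.916
vertex 2.56 -2.595 -2.168
endloop
endfacet
facet normal 0.074 -0.875 0.478
outer loop
vertex 1.687 -3.371 -2.538
vertex 2.435 -3.275 -2.478
vertex 1.976 -3.017 -1.934
endloop
endfacet
facet normal -0.882 -0.470 -0.025
outer loop
vertex 1.42 -2.845 -3.012
vertex 1.687 -3.371 -2.538
vertex 1.349 -2.752 -2.264
endloop
endfacet
facet normal -0.584 0.423 -0.693
outer loop
vertex 2.004 -2.423 -3.246
vertex 1.42 -2.845 -3.012
vertex 1.545 -2.165 -2.702
endloop
endfacet
facet normal 0.558 0.571 -0.602
outer loop
vertex 2.631 -2.688 -2.916
vertex 2.004 -2.423 -3.246
vertex 2.293 -2.069 -2.642
endloop
endfacet
facet normal -0.312 -0.826 -0.470
outer loop
vertex 0.273 0.411 -4.139
vertex -0.151 0.382 -3.807
vertex -0.188 0.659 -4.269
endloop
endfacet
facet normal 0.478 0.518 -0.709
outer loop
vertex 0.273 0.411 -4.139
vertex -0.188 0.659 -4.269
vertex 0.431 1.918 -2.933
endloop
endfacet
facet normal -0.314 -0.825 -0.470
outer loop
vertex -0.188 0.659 -4.269
vertex -0.151 0.382 -3.807
vertex -0.613 0.631 -3.936
endloop
endfacet
facet normal -0.440 0.746 -0.499
outer loop
vertex -0.188 0.659 -4.269
vertex -0.613 0.631 -3.936
vertex 0.431 1.918 -2.933
endloop
endfacet
facet normal -0.314 -0.825 -0.469
outer loop
vertex -0.613 0.631 -3.936
vertex -0.151 0.382 -3.807
vertex -0.575 0.354 -3.474
endloop
endfacet
facet normal -0.842 0.429 0.326
outer loop
vertex -0.613 0.631 -3.936
vertex -0.575 0.354 -3.474
vertex 0.431 1.918 -2.933
endloop
endfacet
facet normal -0.314 -0.825 -0.470
outer loop
vertex -0.575 0.354 -3.474
vertex -0.151 0.382 -3.807
vertex -0.114 0.105 -3.345
endloop
endfacet
facet normal -0.325 -0.116 0.939
outer loop
vertex -0.575 0.354 -3.474
vertex -0.114 0.105 -3.345
vertex 0.431 1.918 -2.933
endloop
endfacet
facet normal -0.311 -0.826 -0.470
outer loop
vertex -0.114 0.105 -3.345
vertex -0.151 0.382 -3.807
vertex 0.311 0.134 -3.677
endloop
endfacet
facet normal 0.593 -0.344 0.729
outer loop
vertex -0.114 0.105 -3.345
vertex 0.311 0.134 -3.677
vertex 0.431 1.918 -2.933
endloop
endfacet
facet normal -0.311 -0.826 -0.470
outer loop
vertex 0.311 0.134 -3.677
vertex -0.151 0.382 -3.807
vertex 0.273 0.411 -4.139
endloop
endfacet
facet normal 0.995 -0.026 -0.098
outer loop
vertex 0.311 0.134 -3.677
vertex 0.273 0.411 -4.139
vertex 0.431 1.918 -2.933
endloop
endfacet
facet normal -0.676 0.023 0.736
outer loop
vertex 0.302 2.549 1.929
vertex -0.538 4.192 1.106
vertex -0.628 1.66 1.103
endloop
endfacet
facet normal 0.416 -0.813 0.407
outer loop
vertex 0.298 1.628 0.094
vertex 0.302 2.549 1.929
vertex -0.628 1.66 1.103
endloop
endfacet
facet normal -0.676 0.023 0.737
outer loop
vertex -0.628 1.66 1.103
vertex -0.538 4.192 1.106
vertex -1.469 3.302 0.28
endloop
endfacet
facet normal -0.608 -0.582 -0.540
outer loop
vertex -1.469 3.302 0.28
vertex 0.298 1.628 0.094
vertex -0.628 1.66 1.103
endloop
endfacet
facet normal 0.608 0.582 0.540
outer loop
vertex 0.302 2.549 1.929
vertex 0.388 4.16 0.097
vertex -0.538 4.192 1.106
endloop
endfacet
facet normal 0.416 -0.813 0.407
outer loop
vertex 1.229 2.518 0.92
vertex 0.302 2.549 1.929
vertex 0.298 1.628 0.094
endloop
endfacet
facet normal 0.608 0.582 0.540
outer loop
vertex 1.229 2.518 0.92
vertex 0.388 4.16 0.097
vertex 0.302 2.549 1.929
endloop
endfacet
facet normal -0.416 0.813 -0.407
outer loop
vertex -0.538 4.192 1.106
vertex 0.388 4.16 0.097
vertex -1.469 3.302 0.28
endloop
endfacet
facet normal -0.608 -0.582 -0.541
outer loop
vertex -0.542 3.271 -0.729
vertex 0.298 1.628 0.094
vertex -1.469 3.302 0.28
endloop
endfacet
facet normal -0.416 0.813 -0.407
outer loop
vertex -1.469 3.302 0.28
vertex 0.388 4.16 0.097
vertex -0.542 3.271 -0.729
endloop
endfacet
facet normal 0.676 -0.023 -0.737
outer loop
vertex -0.542 3.271 -0.729
vertex 1.229 2.518 0.92
vertex 0.298 1.628 0.094
endloop
endfacet
facet normal 0.676 -0.023 -0.737
outer loop
vertex 0.388 4.16 0.097
vertex 1.229 2.518 0.92
vertex -0.542 3.271 -0.729
endloop
endfacet

endsolid


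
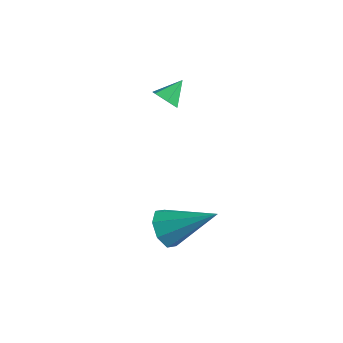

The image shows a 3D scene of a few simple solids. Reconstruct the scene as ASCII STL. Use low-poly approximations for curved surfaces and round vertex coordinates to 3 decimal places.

solid 
facet normal -0.059 -0.819 -0.571
outer loop
vertex -0.253 2.83 -1.573
vertex -0.811 2.792 -1.461
vertex -0.63 3.093 -1.911
endloop
endfacet
facet normal 0.700 0.664 -0.264
outer loop
vertex -0.253 2.83 -1.573
vertex -0.63 3.093 -1.911
vertex -0.749 3.628 -0.879
endloop
endfacet
facet normal -0.059 -0.819 -0.571
outer loop
vertex -0.63 3.093 -1.911
vertex -0.811 2.792 -1.461
vertex -1.187 3.055 -1.799
endloop
endfacet
facet normal -0.154 0.870 -0.469
outer loop
vertex -0.63 3.093 -1.911
vertex -1.187 3.055 -1.799
vertex -0.749 3.628 -0.879
endloop
endfacet
facet normal -0.060 -0.819 -0.570
outer loop
vertex -1.187 3.055 -1.799
vertex -0.811 2.792 -1.461
vertex -1.368 2.755 -1.349
endloop
endfacet
facet normal -0.826 0.562 0.043
outer loop
vertex -1.187 3.055 -1.799
vertex -1.368 2.755 -1.349
vertex -0.749 3.628 -0.879
endloop
endfacet
facet normal -0.060 -0.819 -0.571
outer loop
vertex -1.368 2.755 -1.349
vertex -0.811 2.792 -1.461
vertex -0.991 2.492 -1.012
endloop
endfacet
facet normal -0.647 0.049 0.761
outer loop
vertex -1.368 2.755 -1.349
vertex -0.991 2.492 -1.012
vertex -0.749 3.628 -0.879
endloop
endfacet
facet normal -0.059 -0.819 -0.571
outer loop
vertex -0.991 2.492 -1.012
vertex -0.811 2.792 -1.461
vertex -0.434 2.53 -1.124
endloop
endfacet
facet normal 0.205 -0.157 0.966
outer loop
vertex -0.991 2.492 -1.012
vertex -0.434 2.53 -1.124
vertex -0.749 3.628 -0.879
endloop
endfacet
facet normal -0.059 -0.819 -0.571
outer loop
vertex -0.434 2.53 -1.124
vertex -0.811 2.792 -1.461
vertex -0.253 2.83 -1.573
endloop
endfacet
facet normal 0.878 0.150 0.454
outer loop
vertex -0.434 2.53 -1.124
vertex -0.253 2.83 -1.573
vertex -0.749 3.628 -0.879
endloop
endfacet
facet normal -0.694 -0.465 -0.550
outer loop
vertex 3.363 -1.102 -3.876
vertex 2.869 -1.076 -3.274
vertex 3.03 -0.606 -3.875
endloop
endfacet
facet normal 0.660 0.444 -0.605
outer loop
vertex 3.363 -1.102 -3.876
vertex 3.03 -0.606 -3.875
vertex 4.291 -0.124 -2.146
endloop
endfacet
facet normal -0.695 -0.464 -0.549
outer loop
vertex 3.03 -0.606 -3.875
vertex 2.869 -1.076 -3.274
vertex 2.603 -0.386 -3.521
endloop
endfacet
facet normal 0.162 0.914 -0.373
outer loop
vertex 3.03 -0.606 -3.875
vertex 2.603 -0.386 -3.521
vertex 4.291 -0.124 -2.146
endloop
endfacet
facet normal -0.694 -0.464 -0.550
outer loop
vertex 2.603 -0.386 -3.521
vertex 2.869 -1.076 -3.274
vertex 2.331 -0.57 -3.022
endloop
endfacet
facet normal -0.296 0.937 0.184
outer loop
vertex 2.603 -0.386 -3.521
vertex 2.331 -0.57 -3.022
vertex 4.291 -0.124 -2.146
endloop
endfacet
facet normal -0.694 -0.464 -0.551
outer loop
vertex 2.331 -0.57 -3.022
vertex 2.869 -1.076 -3.274
vertex 2.374 -1.051 -2.671
endloop
endfacet
facet normal -0.446 0.501 0.742
outer loop
vertex 2.331 -0.57 -3.022
vertex 2.374 -1.051 -2.671
vertex 4.291 -0.124 -2.146
endloop
endfacet
facet normal -0.694 -0.464 -0.551
outer loop
vertex 2.374 -1.051 -2.671
vertex 2.869 -1.076 -3.274
vertex 2.707 -1.547 -2.673
endloop
endfacet
facet normal -0.199 -0.138 0.970
outer loop
vertex 2.374 -1.051 -2.671
vertex 2.707 -1.547 -2.673
vertex 4.291 -0.124 -2.146
endloop
endfacet
facet normal -0.693 -0.465 -0.551
outer loop
vertex 2.707 -1.547 -2.673
vertex 2.869 -1.076 -3.274
vertex 3.135 -1.767 -3.026
endloop
endfacet
facet normal 0.298 -0.605 0.738
outer loop
vertex 2.707 -1.547 -2.673
vertex 3.135 -1.767 -3.026
vertex 4.291 -0.124 -2.146
endloop
endfacet
facet normal -0.694 -0.465 -0.550
outer loop
vertex 3.135 -1.767 -3.026
vertex 2.869 -1.076 -3.274
vertex 3.407 -1.582 -3.525
endloop
endfacet
facet normal 0.757 -0.629 0.179
outer loop
vertex 3.135 -1.767 -3.026
vertex 3.407 -1.582 -3.525
vertex 4.291 -0.124 -2.146
endloop
endfacet
facet normal -0.694 -0.465 -0.549
outer loop
vertex 3.407 -1.582 -3.525
vertex 2.869 -1.076 -3.274
vertex 3.363 -1.102 -3.876
endloop
endfacet
facet normal 0.906 -0.193 -0.377
outer loop
vertex 3.407 -1.582 -3.525
vertex 3.363 -1.102 -3.876
vertex 4.291 -0.124 -2.146
endloop
endfacet

endsolid


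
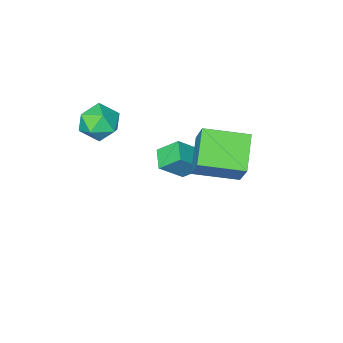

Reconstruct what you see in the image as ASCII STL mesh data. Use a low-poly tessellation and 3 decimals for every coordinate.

solid 
facet normal 0.191 -0.155 0.969
outer loop
vertex 1.797 -2.226 3.126
vertex 1.403 -3.107 3.063
vertex 2.348 -2.987 2.896
endloop
endfacet
facet normal 0.675 0.283 0.681
outer loop
vertex 1.797 -2.226 3.126
vertex 2.348 -2.987 2.896
vertex 2.465 -2.147 2.431
endloop
endfacet
facet normal 0.331 0.848 0.414
outer loop
vertex 1.797 -2.226 3.126
vertex 2.465 -2.147 2.431
vertex 1.592 -1.748 2.311
endloop
endfacet
facet normal -0.366 0.760 0.538
outer loop
vertex 1.797 -2.226 3.126
vertex 1.592 -1.748 2.311
vertex 0.936 -2.341 2.702
endloop
endfacet
facet normal -0.452 0.139 0.881
outer loop
vertex 1.797 -2.226 3.126
vertex 0.936 -2.341 2.702
vertex 1.403 -3.107 3.063
endloop
endfacet
facet normal 0.988 -0.060 0.140
outer loop
vertex 2.465 -2.147 2.431
vertex 2.348 -2.987 2.896
vertex 2.484 -2.979 1.938
endloop
endfacet
facet normal 0.205 -0.769 0.606
outer loop
vertex 2.348 -2.987 2.896
vertex 1.403 -3.107 3.063
vertex 1.828 -3.572 2.329
endloop
endfacet
facet normal -0.837 -0.293 0.462
outer loop
vertex 1.403 -3.107 3.063
vertex 0.936 -2.341 2.702
vertex 0.955 -3.173 2.209
endloop
endfacet
facet normal -0.698 0.710 -0.093
outer loop
vertex 0.936 -2.341 2.702
vertex 1.592 -1.748 2.311
vertex 1.072 -2.333 1.744
endloop
endfacet
facet normal 0.430 0.854 -0.292
outer loop
vertex 1.592 -1.748 2.311
vertex 2.465 -2.147 2.431
vertex 2.017 -2.213 1.577
endloop
endfacet
facet normal 0.366 -0.760 -0.538
outer loop
vertex 1.623 -3.094 1.514
vertex 2.484 -2.979 1.938
vertex 1.828 -3.572 2.329
endloop
endfacet
facet normal -0.331 -0.848 -0.414
outer loop
vertex 1.623 -3.094 1.514
vertex 1.828 -3.572 2.329
vertex 0.955 -3.173 2.209
endloop
endfacet
facet normal -0.675 -0.283 -0.681
outer loop
vertex 1.623 -3.094 1.514
vertex 0.955 -3.173 2.209
vertex 1.072 -2.333 1.744
endloop
endfacet
facet normal -0.191 0.155 -0.969
outer loop
vertex 1.623 -3.094 1.514
vertex 1.072 -2.333 1.744
vertex 2.017 -2.213 1.577
endloop
endfacet
facet normal 0.452 -0.139 -0.881
outer loop
vertex 1.623 -3.094 1.514
vertex 2.017 -2.213 1.577
vertex 2.484 -2.979 1.938
endloop
endfacet
facet normal 0.698 -0.710 0.093
outer loop
vertex 1.828 -3.572 2.329
vertex 2.484 -2.979 1.938
vertex 2.348 -2.987 2.896
endloop
endfacet
facet normal -0.430 -0.854 0.292
outer loop
vertex 0.955 -3.173 2.209
vertex 1.828 -3.572 2.329
vertex 1.403 -3.107 3.063
endloop
endfacet
facet normal -0.988 0.060 -0.140
outer loop
vertex 1.072 -2.333 1.744
vertex 0.955 -3.173 2.209
vertex 0.936 -2.341 2.702
endloop
endfacet
facet normal -0.205 0.769 -0.606
outer loop
vertex 2.017 -2.213 1.577
vertex 1.072 -2.333 1.744
vertex 1.592 -1.748 2.311
endloop
endfacet
facet normal 0.837 0.293 -0.462
outer loop
vertex 2.484 -2.979 1.938
vertex 2.017 -2.213 1.577
vertex 2.465 -2.147 2.431
endloop
endfacet
facet normal -0.482 -0.811 0.331
outer loop
vertex -2.014 -2.394 -0.776
vertex -3.098 -2.175 -1.819
vertex -1.399 -3.08 -1.56
endloop
endfacet
facet normal 0.713 -0.144 0.686
outer loop
vertex -0.902 -2.245 -1.901
vertex -2.014 -2.394 -0.776
vertex -1.399 -3.08 -1.56
endloop
endfacet
facet normal -0.482 -0.811 0.331
outer loop
vertex -1.399 -3.08 -1.56
vertex -3.098 -2.175 -1.819
vertex -2.483 -2.861 -2.602
endloop
endfacet
facet normal 0.508 -0.567 -0.648
outer loop
vertex -2.483 -2.861 -2.602
vertex -0.902 -2.245 -1.901
vertex -1.399 -3.08 -1.56
endloop
endfacet
facet normal -0.509 0.567 0.648
outer loop
vertex -2.014 -2.394 -0.776
vertex -2.601 -1.34 -2.16
vertex -3.098 -2.175 -1.819
endloop
endfacet
facet normal 0.713 -0.144 0.686
outer loop
vertex -1.517 -1.559 -1.118
vertex -2.014 -2.394 -0.776
vertex -0.902 -2.245 -1.901
endloop
endfacet
facet normal -0.508 0.568 0.648
outer loop
vertex -1.517 -1.559 -1.118
vertex -2.601 -1.34 -2.16
vertex -2.014 -2.394 -0.776
endloop
endfacet
facet normal -0.713 0.144 -0.686
outer loop
vertex -3.098 -2.175 -1.819
vertex -2.601 -1.34 -2.16
vertex -2.483 -2.861 -2.602
endloop
endfacet
facet normal 0.508 -0.568 -0.648
outer loop
vertex -1.986 -2.026 -2.944
vertex -0.902 -2.245 -1.901
vertex -2.483 -2.861 -2.602
endloop
endfacet
facet normal -0.714 0.144 -0.686
outer loop
vertex -2.483 -2.861 -2.602
vertex -2.601 -1.34 -2.16
vertex -1.986 -2.026 -2.944
endloop
endfacet
facet normal 0.483 0.811 -0.331
outer loop
vertex -1.986 -2.026 -2.944
vertex -1.517 -1.559 -1.118
vertex -0.902 -2.245 -1.901
endloop
endfacet
facet normal 0.482 0.811 -0.331
outer loop
vertex -2.601 -1.34 -2.16
vertex -1.517 -1.559 -1.118
vertex -1.986 -2.026 -2.944
endloop
endfacet
facet normal -0.779 0.602 -0.173
outer loop
vertex -2.673 1.191 1.414
vertex -2.309 2.085 2.886
vertex -1.626 2.281 0.493
endloop
endfacet
facet normal -0.207 -0.508 -0.836
outer loop
vertex -0.091 1.095 0.834
vertex -2.673 1.191 1.414
vertex -1.626 2.281 0.493
endloop
endfacet
facet normal -0.779 0.602 -0.173
outer loop
vertex -1.626 2.281 0.493
vertex -2.309 2.085 2.886
vertex -1.262 3.175 1.965
endloop
endfacet
facet normal 0.591 0.616 -0.520
outer loop
vertex -1.262 3.175 1.965
vertex -0.091 1.095 0.834
vertex -1.626 2.281 0.493
endloop
endfacet
facet normal -0.591 -0.616 0.520
outer loop
vertex -2.673 1.191 1.414
vertex -0.774 0.899 3.227
vertex -2.309 2.085 2.886
endloop
endfacet
facet normal -0.207 -0.508 -0.836
outer loop
vertex -1.138 0.005 1.755
vertex -2.673 1.191 1.414
vertex -0.091 1.095 0.834
endloop
endfacet
facet normal -0.591 -0.616 0.520
outer loop
vertex -1.138 0.005 1.755
vertex -0.774 0.899 3.227
vertex -2.673 1.191 1.414
endloop
endfacet
facet normal 0.207 0.508 0.836
outer loop
vertex -2.309 2.085 2.886
vertex -0.774 0.899 3.227
vertex -1.262 3.175 1.965
endloop
endfacet
facet normal 0.591 0.616 -0.520
outer loop
vertex 0.273 1.989 2.306
vertex -0.091 1.095 0.834
vertex -1.262 3.175 1.965
endloop
endfacet
facet normal 0.207 0.508 0.836
outer loop
vertex -1.262 3.175 1.965
vertex -0.774 0.899 3.227
vertex 0.273 1.989 2.306
endloop
endfacet
facet normal 0.779 -0.602 0.173
outer loop
vertex 0.273 1.989 2.306
vertex -1.138 0.005 1.755
vertex -0.091 1.095 0.834
endloop
endfacet
facet normal 0.779 -0.602 0.173
outer loop
vertex -0.774 0.899 3.227
vertex -1.138 0.005 1.755
vertex 0.273 1.989 2.306
endloop
endfacet

endsolid


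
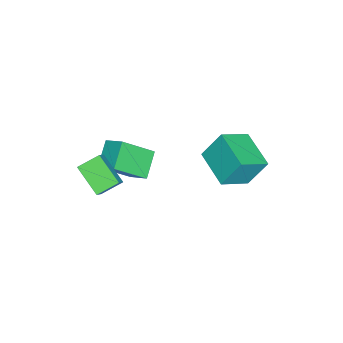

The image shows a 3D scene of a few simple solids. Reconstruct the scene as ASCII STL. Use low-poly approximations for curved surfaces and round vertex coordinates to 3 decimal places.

solid 
facet normal -0.699 -0.680 0.221
outer loop
vertex -3.17 2.121 -1.285
vertex -4.259 2.992 -2.049
vertex -2.847 1.356 -2.618
endloop
endfacet
facet normal 0.685 -0.548 0.480
outer loop
vertex -1.541 2.628 -3.031
vertex -3.17 2.121 -1.285
vertex -2.847 1.356 -2.618
endloop
endfacet
facet normal -0.699 -0.680 0.222
outer loop
vertex -2.847 1.356 -2.618
vertex -4.259 2.992 -2.049
vertex -3.937 2.227 -3.381
endloop
endfacet
facet normal 0.205 -0.487 -0.849
outer loop
vertex -3.937 2.227 -3.381
vertex -1.541 2.628 -3.031
vertex -2.847 1.356 -2.618
endloop
endfacet
facet normal -0.206 0.487 0.849
outer loop
vertex -3.17 2.121 -1.285
vertex -2.953 4.264 -2.462
vertex -4.259 2.992 -2.049
endloop
endfacet
facet normal 0.685 -0.548 0.480
outer loop
vertex -1.863 3.393 -1.699
vertex -3.17 2.121 -1.285
vertex -1.541 2.628 -3.031
endloop
endfacet
facet normal -0.205 0.487 0.849
outer loop
vertex -1.863 3.393 -1.699
vertex -2.953 4.264 -2.462
vertex -3.17 2.121 -1.285
endloop
endfacet
facet normal -0.685 0.548 -0.480
outer loop
vertex -4.259 2.992 -2.049
vertex -2.953 4.264 -2.462
vertex -3.937 2.227 -3.381
endloop
endfacet
facet normal 0.206 -0.487 -0.849
outer loop
vertex -2.63 3.499 -3.795
vertex -1.541 2.628 -3.031
vertex -3.937 2.227 -3.381
endloop
endfacet
facet normal -0.685 0.548 -0.480
outer loop
vertex -3.937 2.227 -3.381
vertex -2.953 4.264 -2.462
vertex -2.63 3.499 -3.795
endloop
endfacet
facet normal 0.699 0.680 -0.221
outer loop
vertex -2.63 3.499 -3.795
vertex -1.863 3.393 -1.699
vertex -1.541 2.628 -3.031
endloop
endfacet
facet normal 0.699 0.680 -0.221
outer loop
vertex -2.953 4.264 -2.462
vertex -1.863 3.393 -1.699
vertex -2.63 3.499 -3.795
endloop
endfacet
facet normal -0.696 -0.086 -0.713
outer loop
vertex 1.243 -2.474 -0.605
vertex 0.662 -1.728 -0.127
vertex 1.947 -1.402 -1.422
endloop
endfacet
facet normal 0.549 -0.704 -0.451
outer loop
vertex 2.678 -1.312 -0.673
vertex 1.243 -2.474 -0.605
vertex 1.947 -1.402 -1.422
endloop
endfacet
facet normal -0.697 -0.085 -0.713
outer loop
vertex 1.947 -1.402 -1.422
vertex 0.662 -1.728 -0.127
vertex 1.366 -0.656 -0.943
endloop
endfacet
facet normal 0.463 0.705 -0.537
outer loop
vertex 1.366 -0.656 -0.943
vertex 2.678 -1.312 -0.673
vertex 1.947 -1.402 -1.422
endloop
endfacet
facet normal -0.463 -0.705 0.537
outer loop
vertex 1.243 -2.474 -0.605
vertex 1.393 -1.638 0.622
vertex 0.662 -1.728 -0.127
endloop
endfacet
facet normal 0.549 -0.704 -0.451
outer loop
vertex 1.974 -2.384 0.143
vertex 1.243 -2.474 -0.605
vertex 2.678 -1.312 -0.673
endloop
endfacet
facet normal -0.463 -0.705 0.537
outer loop
vertex 1.974 -2.384 0.143
vertex 1.393 -1.638 0.622
vertex 1.243 -2.474 -0.605
endloop
endfacet
facet normal -0.549 0.704 0.451
outer loop
vertex 0.662 -1.728 -0.127
vertex 1.393 -1.638 0.622
vertex 1.366 -0.656 -0.943
endloop
endfacet
facet normal 0.463 0.705 -0.537
outer loop
vertex 2.097 -0.566 -0.195
vertex 2.678 -1.312 -0.673
vertex 1.366 -0.656 -0.943
endloop
endfacet
facet normal -0.548 0.704 0.451
outer loop
vertex 1.366 -0.656 -0.943
vertex 1.393 -1.638 0.622
vertex 2.097 -0.566 -0.195
endloop
endfacet
facet normal 0.696 0.085 0.713
outer loop
vertex 2.097 -0.566 -0.195
vertex 1.974 -2.384 0.143
vertex 2.678 -1.312 -0.673
endloop
endfacet
facet normal 0.697 0.085 0.712
outer loop
vertex 1.393 -1.638 0.622
vertex 1.974 -2.384 0.143
vertex 2.097 -0.566 -0.195
endloop
endfacet
facet normal -0.465 0.603 -0.648
outer loop
vertex -1.55 -1.023 -1.798
vertex -1.192 -0.17 -1.261
vertex -0.443 -1.0 -2.571
endloop
endfacet
facet normal -0.334 -0.797 -0.503
outer loop
vertex 0.412 -2.11 -1.379
vertex -1.55 -1.023 -1.798
vertex -0.443 -1.0 -2.571
endloop
endfacet
facet normal -0.465 0.603 -0.648
outer loop
vertex -0.443 -1.0 -2.571
vertex -1.192 -0.17 -1.261
vertex -0.086 -0.147 -2.034
endloop
endfacet
facet normal 0.820 0.017 -0.572
outer loop
vertex -0.086 -0.147 -2.034
vertex 0.412 -2.11 -1.379
vertex -0.443 -1.0 -2.571
endloop
endfacet
facet normal -0.820 -0.016 0.573
outer loop
vertex -1.55 -1.023 -1.798
vertex -0.337 -1.28 -0.069
vertex -1.192 -0.17 -1.261
endloop
endfacet
facet normal -0.334 -0.797 -0.502
outer loop
vertex -0.694 -2.133 -0.606
vertex -1.55 -1.023 -1.798
vertex 0.412 -2.11 -1.379
endloop
endfacet
facet normal -0.820 -0.017 0.573
outer loop
vertex -0.694 -2.133 -0.606
vertex -0.337 -1.28 -0.069
vertex -1.55 -1.023 -1.798
endloop
endfacet
facet normal 0.335 0.797 0.502
outer loop
vertex -1.192 -0.17 -1.261
vertex -0.337 -1.28 -0.069
vertex -0.086 -0.147 -2.034
endloop
endfacet
facet normal 0.819 0.017 -0.573
outer loop
vertex 0.77 -1.257 -0.842
vertex 0.412 -2.11 -1.379
vertex -0.086 -0.147 -2.034
endloop
endfacet
facet normal 0.334 0.797 0.502
outer loop
vertex -0.086 -0.147 -2.034
vertex -0.337 -1.28 -0.069
vertex 0.77 -1.257 -0.842
endloop
endfacet
facet normal 0.465 -0.603 0.648
outer loop
vertex 0.77 -1.257 -0.842
vertex -0.694 -2.133 -0.606
vertex 0.412 -2.11 -1.379
endloop
endfacet
facet normal 0.465 -0.603 0.648
outer loop
vertex -0.337 -1.28 -0.069
vertex -0.694 -2.133 -0.606
vertex 0.77 -1.257 -0.842
endloop
endfacet

endsolid


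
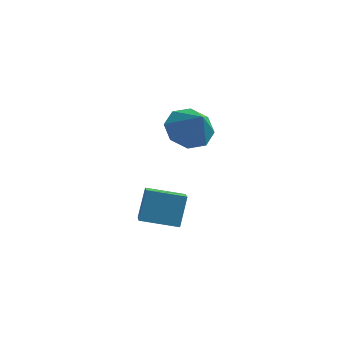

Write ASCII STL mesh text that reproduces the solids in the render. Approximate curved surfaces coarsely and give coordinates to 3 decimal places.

solid 
facet normal -0.962 -0.192 0.192
outer loop
vertex 2.928 -1.91 -1.747
vertex 2.564 -0.793 -2.453
vertex 2.846 -2.692 -2.942
endloop
endfacet
facet normal 0.265 -0.815 0.515
outer loop
vertex 4.376 -2.387 -3.247
vertex 2.928 -1.91 -1.747
vertex 2.846 -2.692 -2.942
endloop
endfacet
facet normal -0.962 -0.192 0.192
outer loop
vertex 2.846 -2.692 -2.942
vertex 2.564 -0.793 -2.453
vertex 2.482 -1.576 -3.648
endloop
endfacet
facet normal -0.057 -0.547 -0.835
outer loop
vertex 2.482 -1.576 -3.648
vertex 4.376 -2.387 -3.247
vertex 2.846 -2.692 -2.942
endloop
endfacet
facet normal 0.058 0.547 0.835
outer loop
vertex 2.928 -1.91 -1.747
vertex 4.094 -0.488 -2.758
vertex 2.564 -0.793 -2.453
endloop
endfacet
facet normal 0.266 -0.815 0.516
outer loop
vertex 4.458 -1.604 -2.052
vertex 2.928 -1.91 -1.747
vertex 4.376 -2.387 -3.247
endloop
endfacet
facet normal 0.057 0.547 0.835
outer loop
vertex 4.458 -1.604 -2.052
vertex 4.094 -0.488 -2.758
vertex 2.928 -1.91 -1.747
endloop
endfacet
facet normal -0.265 0.815 -0.516
outer loop
vertex 2.564 -0.793 -2.453
vertex 4.094 -0.488 -2.758
vertex 2.482 -1.576 -3.648
endloop
endfacet
facet normal -0.057 -0.547 -0.835
outer loop
vertex 4.012 -1.27 -3.953
vertex 4.376 -2.387 -3.247
vertex 2.482 -1.576 -3.648
endloop
endfacet
facet normal -0.266 0.815 -0.515
outer loop
vertex 2.482 -1.576 -3.648
vertex 4.094 -0.488 -2.758
vertex 4.012 -1.27 -3.953
endloop
endfacet
facet normal 0.962 0.192 -0.192
outer loop
vertex 4.012 -1.27 -3.953
vertex 4.458 -1.604 -2.052
vertex 4.376 -2.387 -3.247
endloop
endfacet
facet normal 0.962 0.192 -0.192
outer loop
vertex 4.094 -0.488 -2.758
vertex 4.458 -1.604 -2.052
vertex 4.012 -1.27 -3.953
endloop
endfacet
facet normal -0.458 0.422 -0.782
outer loop
vertex 4.131 2.607 -1.974
vertex 3.34 2.952 -1.324
vertex 4.284 3.356 -1.659
endloop
endfacet
facet normal 0.980 -0.201 0.003
outer loop
vertex 4.131 2.607 -1.974
vertex 4.284 3.356 -1.659
vertex 4.06 2.288 -0.096
endloop
endfacet
facet normal -0.458 0.423 -0.781
outer loop
vertex 4.284 3.356 -1.659
vertex 3.34 2.952 -1.324
vertex 3.884 3.868 -1.147
endloop
endfacet
facet normal 0.875 0.332 0.352
outer loop
vertex 4.284 3.356 -1.659
vertex 3.884 3.868 -1.147
vertex 4.06 2.288 -0.096
endloop
endfacet
facet normal -0.459 0.423 -0.781
outer loop
vertex 3.884 3.868 -1.147
vertex 3.34 2.952 -1.324
vertex 3.166 3.843 -0.739
endloop
endfacet
facet normal 0.402 0.538 0.741
outer loop
vertex 3.884 3.868 -1.147
vertex 3.166 3.843 -0.739
vertex 4.06 2.288 -0.096
endloop
endfacet
facet normal -0.459 0.423 -0.781
outer loop
vertex 3.166 3.843 -0.739
vertex 3.34 2.952 -1.324
vertex 2.55 3.297 -0.673
endloop
endfacet
facet normal -0.162 0.296 0.941
outer loop
vertex 3.166 3.843 -0.739
vertex 2.55 3.297 -0.673
vertex 4.06 2.288 -0.096
endloop
endfacet
facet normal -0.459 0.424 -0.781
outer loop
vertex 2.55 3.297 -0.673
vertex 3.34 2.952 -1.324
vertex 2.396 2.548 -0.989
endloop
endfacet
facet normal -0.488 -0.252 0.836
outer loop
vertex 2.55 3.297 -0.673
vertex 2.396 2.548 -0.989
vertex 4.06 2.288 -0.096
endloop
endfacet
facet normal -0.458 0.422 -0.782
outer loop
vertex 2.396 2.548 -0.989
vertex 3.34 2.952 -1.324
vertex 2.796 2.036 -1.5
endloop
endfacet
facet normal -0.384 -0.785 0.486
outer loop
vertex 2.396 2.548 -0.989
vertex 2.796 2.036 -1.5
vertex 4.06 2.288 -0.096
endloop
endfacet
facet normal -0.459 0.423 -0.782
outer loop
vertex 2.796 2.036 -1.5
vertex 3.34 2.952 -1.324
vertex 3.514 2.061 -1.908
endloop
endfacet
facet normal 0.090 -0.991 0.097
outer loop
vertex 2.796 2.036 -1.5
vertex 3.514 2.061 -1.908
vertex 4.06 2.288 -0.096
endloop
endfacet
facet normal -0.458 0.423 -0.782
outer loop
vertex 3.514 2.061 -1.908
vertex 3.34 2.952 -1.324
vertex 4.131 2.607 -1.974
endloop
endfacet
facet normal 0.653 -0.750 -0.103
outer loop
vertex 3.514 2.061 -1.908
vertex 4.131 2.607 -1.974
vertex 4.06 2.288 -0.096
endloop
endfacet

endsolid


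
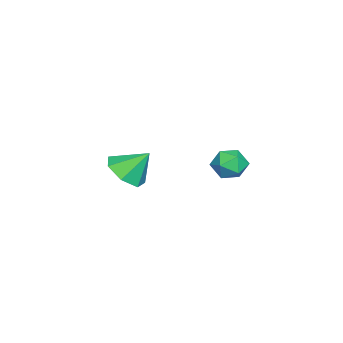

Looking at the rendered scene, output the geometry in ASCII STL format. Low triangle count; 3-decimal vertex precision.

solid 
facet normal -0.763 0.619 0.185
outer loop
vertex -1.402 3.948 1.071
vertex -1.208 3.949 1.868
vertex -0.878 4.506 1.364
endloop
endfacet
facet normal -0.504 0.722 -0.473
outer loop
vertex -1.402 3.948 1.071
vertex -0.878 4.506 1.364
vertex -0.728 4.14 0.646
endloop
endfacet
facet normal -0.552 0.105 -0.827
outer loop
vertex -1.402 3.948 1.071
vertex -0.728 4.14 0.646
vertex -0.966 3.357 0.705
endloop
endfacet
facet normal -0.840 -0.378 -0.389
outer loop
vertex -1.402 3.948 1.071
vertex -0.966 3.357 0.705
vertex -1.263 3.239 1.46
endloop
endfacet
facet normal -0.970 -0.061 0.236
outer loop
vertex -1.402 3.948 1.071
vertex -1.263 3.239 1.46
vertex -1.208 3.949 1.868
endloop
endfacet
facet normal 0.186 0.891 -0.415
outer loop
vertex -0.728 4.14 0.646
vertex -0.878 4.506 1.364
vertex -0.117 4.261 1.18
endloop
endfacet
facet normal -0.232 0.725 0.649
outer loop
vertex -0.878 4.506 1.364
vertex -1.208 3.949 1.868
vertex -0.414 4.143 1.935
endloop
endfacet
facet normal -0.566 -0.377 0.733
outer loop
vertex -1.208 3.949 1.868
vertex -1.263 3.239 1.46
vertex -0.652 3.36 1.994
endloop
endfacet
facet normal -0.355 -0.892 -0.279
outer loop
vertex -1.263 3.239 1.46
vertex -0.966 3.357 0.705
vertex -0.502 2.994 1.276
endloop
endfacet
facet normal 0.110 -0.108 -0.988
outer loop
vertex -0.966 3.357 0.705
vertex -0.728 4.14 0.646
vertex -0.172 3.551 0.772
endloop
endfacet
facet normal 0.840 0.378 0.389
outer loop
vertex 0.022 3.552 1.569
vertex -0.117 4.261 1.18
vertex -0.414 4.143 1.935
endloop
endfacet
facet normal 0.552 -0.105 0.827
outer loop
vertex 0.022 3.552 1.569
vertex -0.414 4.143 1.935
vertex -0.652 3.36 1.994
endloop
endfacet
facet normal 0.504 -0.722 0.473
outer loop
vertex 0.022 3.552 1.569
vertex -0.652 3.36 1.994
vertex -0.502 2.994 1.276
endloop
endfacet
facet normal 0.763 -0.619 -0.185
outer loop
vertex 0.022 3.552 1.569
vertex -0.502 2.994 1.276
vertex -0.172 3.551 0.772
endloop
endfacet
facet normal 0.970 0.061 -0.236
outer loop
vertex 0.022 3.552 1.569
vertex -0.172 3.551 0.772
vertex -0.117 4.261 1.18
endloop
endfacet
facet normal 0.355 0.892 0.279
outer loop
vertex -0.414 4.143 1.935
vertex -0.117 4.261 1.18
vertex -0.878 4.506 1.364
endloop
endfacet
facet normal -0.110 0.108 0.988
outer loop
vertex -0.652 3.36 1.994
vertex -0.414 4.143 1.935
vertex -1.208 3.949 1.868
endloop
endfacet
facet normal -0.186 -0.891 0.415
outer loop
vertex -0.502 2.994 1.276
vertex -0.652 3.36 1.994
vertex -1.263 3.239 1.46
endloop
endfacet
facet normal 0.232 -0.725 -0.649
outer loop
vertex -0.172 3.551 0.772
vertex -0.502 2.994 1.276
vertex -0.966 3.357 0.705
endloop
endfacet
facet normal 0.566 0.377 -0.733
outer loop
vertex -0.117 4.261 1.18
vertex -0.172 3.551 0.772
vertex -0.728 4.14 0.646
endloop
endfacet
facet normal 0.139 -0.649 -0.748
outer loop
vertex -2.977 -2.004 -0.834
vertex -3.676 -1.46 -1.435
vertex -2.617 -1.325 -1.356
endloop
endfacet
facet normal 0.694 0.170 0.700
outer loop
vertex -2.977 -2.004 -0.834
vertex -2.617 -1.325 -1.356
vertex -3.884 -0.48 -0.305
endloop
endfacet
facet normal 0.139 -0.650 -0.747
outer loop
vertex -2.617 -1.325 -1.356
vertex -3.676 -1.46 -1.435
vertex -3.055 -0.749 -1.938
endloop
endfacet
facet normal 0.659 0.720 0.216
outer loop
vertex -2.617 -1.325 -1.356
vertex -3.055 -0.749 -1.938
vertex -3.884 -0.48 -0.305
endloop
endfacet
facet normal 0.137 -0.649 -0.748
outer loop
vertex -3.055 -0.749 -1.938
vertex -3.676 -1.46 -1.435
vertex -3.96 -0.707 -2.14
endloop
endfacet
facet normal 0.074 0.989 -0.125
outer loop
vertex -3.055 -0.749 -1.938
vertex -3.96 -0.707 -2.14
vertex -3.884 -0.48 -0.305
endloop
endfacet
facet normal 0.138 -0.649 -0.748
outer loop
vertex -3.96 -0.707 -2.14
vertex -3.676 -1.46 -1.435
vertex -4.651 -1.233 -1.812
endloop
endfacet
facet normal -0.625 0.777 -0.070
outer loop
vertex -3.96 -0.707 -2.14
vertex -4.651 -1.233 -1.812
vertex -3.884 -0.48 -0.305
endloop
endfacet
facet normal 0.138 -0.649 -0.748
outer loop
vertex -4.651 -1.233 -1.812
vertex -3.676 -1.46 -1.435
vertex -4.608 -1.93 -1.199
endloop
endfacet
facet normal -0.908 0.243 0.341
outer loop
vertex -4.651 -1.233 -1.812
vertex -4.608 -1.93 -1.199
vertex -3.884 -0.48 -0.305
endloop
endfacet
facet normal 0.138 -0.649 -0.748
outer loop
vertex -4.608 -1.93 -1.199
vertex -3.676 -1.46 -1.435
vertex -3.863 -2.273 -0.764
endloop
endfacet
facet normal -0.564 -0.211 0.799
outer loop
vertex -4.608 -1.93 -1.199
vertex -3.863 -2.273 -0.764
vertex -3.884 -0.48 -0.305
endloop
endfacet
facet normal 0.138 -0.649 -0.748
outer loop
vertex -3.863 -2.273 -0.764
vertex -3.676 -1.46 -1.435
vertex -2.977 -2.004 -0.834
endloop
endfacet
facet normal 0.150 -0.244 0.958
outer loop
vertex -3.863 -2.273 -0.764
vertex -2.977 -2.004 -0.834
vertex -3.884 -0.48 -0.305
endloop
endfacet

endsolid


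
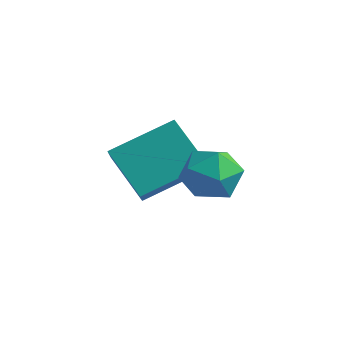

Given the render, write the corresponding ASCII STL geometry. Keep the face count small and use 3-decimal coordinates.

solid 
facet normal -0.361 -0.249 0.899
outer loop
vertex -1.163 3.68 0.329
vertex -0.739 2.894 0.281
vertex -0.329 3.602 0.642
endloop
endfacet
facet normal -0.274 0.458 0.845
outer loop
vertex -1.163 3.68 0.329
vertex -0.329 3.602 0.642
vertex -0.565 4.326 0.173
endloop
endfacet
facet normal -0.665 0.687 0.294
outer loop
vertex -1.163 3.68 0.329
vertex -0.565 4.326 0.173
vertex -1.121 4.065 -0.476
endloop
endfacet
facet normal -0.993 0.121 0.006
outer loop
vertex -1.163 3.68 0.329
vertex -1.121 4.065 -0.476
vertex -1.228 3.181 -0.41
endloop
endfacet
facet normal -0.804 -0.457 0.379
outer loop
vertex -1.163 3.68 0.329
vertex -1.228 3.181 -0.41
vertex -0.739 2.894 0.281
endloop
endfacet
facet normal 0.412 0.586 0.698
outer loop
vertex -0.565 4.326 0.173
vertex -0.329 3.602 0.642
vertex 0.228 3.939 0.03
endloop
endfacet
facet normal 0.273 -0.558 0.784
outer loop
vertex -0.329 3.602 0.642
vertex -0.739 2.894 0.281
vertex 0.121 3.055 0.096
endloop
endfacet
facet normal -0.446 -0.893 -0.055
outer loop
vertex -0.739 2.894 0.281
vertex -1.228 3.181 -0.41
vertex -0.435 2.794 -0.553
endloop
endfacet
facet normal -0.750 0.042 -0.660
outer loop
vertex -1.228 3.181 -0.41
vertex -1.121 4.065 -0.476
vertex -0.671 3.518 -1.022
endloop
endfacet
facet normal -0.221 0.956 -0.195
outer loop
vertex -1.121 4.065 -0.476
vertex -0.565 4.326 0.173
vertex -0.261 4.226 -0.661
endloop
endfacet
facet normal 0.993 -0.121 -0.006
outer loop
vertex 0.163 3.44 -0.709
vertex 0.228 3.939 0.03
vertex 0.121 3.055 0.096
endloop
endfacet
facet normal 0.665 -0.687 -0.294
outer loop
vertex 0.163 3.44 -0.709
vertex 0.121 3.055 0.096
vertex -0.435 2.794 -0.553
endloop
endfacet
facet normal 0.274 -0.458 -0.845
outer loop
vertex 0.163 3.44 -0.709
vertex -0.435 2.794 -0.553
vertex -0.671 3.518 -1.022
endloop
endfacet
facet normal 0.361 0.249 -0.899
outer loop
vertex 0.163 3.44 -0.709
vertex -0.671 3.518 -1.022
vertex -0.261 4.226 -0.661
endloop
endfacet
facet normal 0.804 0.457 -0.379
outer loop
vertex 0.163 3.44 -0.709
vertex -0.261 4.226 -0.661
vertex 0.228 3.939 0.03
endloop
endfacet
facet normal 0.750 -0.042 0.660
outer loop
vertex 0.121 3.055 0.096
vertex 0.228 3.939 0.03
vertex -0.329 3.602 0.642
endloop
endfacet
facet normal 0.221 -0.956 0.195
outer loop
vertex -0.435 2.794 -0.553
vertex 0.121 3.055 0.096
vertex -0.739 2.894 0.281
endloop
endfacet
facet normal -0.412 -0.586 -0.698
outer loop
vertex -0.671 3.518 -1.022
vertex -0.435 2.794 -0.553
vertex -1.228 3.181 -0.41
endloop
endfacet
facet normal -0.273 0.558 -0.784
outer loop
vertex -0.261 4.226 -0.661
vertex -0.671 3.518 -1.022
vertex -1.121 4.065 -0.476
endloop
endfacet
facet normal 0.446 0.893 0.055
outer loop
vertex 0.228 3.939 0.03
vertex -0.261 4.226 -0.661
vertex -0.565 4.326 0.173
endloop
endfacet
facet normal -0.497 -0.771 -0.399
outer loop
vertex -3.089 2.693 0.069
vertex -4.037 3.973 -1.222
vertex -1.892 2.484 -1.017
endloop
endfacet
facet normal 0.462 -0.624 0.630
outer loop
vertex -0.923 3.987 -0.238
vertex -3.089 2.693 0.069
vertex -1.892 2.484 -1.017
endloop
endfacet
facet normal -0.497 -0.770 -0.400
outer loop
vertex -1.892 2.484 -1.017
vertex -4.037 3.973 -1.222
vertex -2.84 3.765 -2.308
endloop
endfacet
facet normal 0.734 -0.128 -0.666
outer loop
vertex -2.84 3.765 -2.308
vertex -0.923 3.987 -0.238
vertex -1.892 2.484 -1.017
endloop
endfacet
facet normal -0.734 0.128 0.666
outer loop
vertex -3.089 2.693 0.069
vertex -3.068 5.476 -0.443
vertex -4.037 3.973 -1.222
endloop
endfacet
facet normal 0.462 -0.625 0.629
outer loop
vertex -2.12 4.195 0.848
vertex -3.089 2.693 0.069
vertex -0.923 3.987 -0.238
endloop
endfacet
facet normal -0.734 0.128 0.666
outer loop
vertex -2.12 4.195 0.848
vertex -3.068 5.476 -0.443
vertex -3.089 2.693 0.069
endloop
endfacet
facet normal -0.463 0.624 -0.629
outer loop
vertex -4.037 3.973 -1.222
vertex -3.068 5.476 -0.443
vertex -2.84 3.765 -2.308
endloop
endfacet
facet normal 0.734 -0.128 -0.666
outer loop
vertex -1.871 5.267 -1.529
vertex -0.923 3.987 -0.238
vertex -2.84 3.765 -2.308
endloop
endfacet
facet normal -0.462 0.625 -0.630
outer loop
vertex -2.84 3.765 -2.308
vertex -3.068 5.476 -0.443
vertex -1.871 5.267 -1.529
endloop
endfacet
facet normal 0.496 0.771 0.400
outer loop
vertex -1.871 5.267 -1.529
vertex -2.12 4.195 0.848
vertex -0.923 3.987 -0.238
endloop
endfacet
facet normal 0.497 0.770 0.399
outer loop
vertex -3.068 5.476 -0.443
vertex -2.12 4.195 0.848
vertex -1.871 5.267 -1.529
endloop
endfacet

endsolid


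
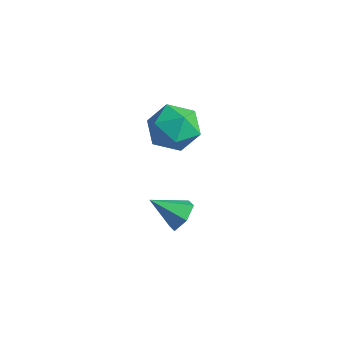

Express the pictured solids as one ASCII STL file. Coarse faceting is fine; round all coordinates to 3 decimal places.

solid 
facet normal -0.466 -0.880 0.088
outer loop
vertex -3.728 -2.569 3.126
vertex -3.012 -2.989 2.718
vertex -3.027 -2.889 3.638
endloop
endfacet
facet normal -0.652 -0.441 0.617
outer loop
vertex -3.728 -2.569 3.126
vertex -3.027 -2.889 3.638
vertex -3.402 -2.065 3.83
endloop
endfacet
facet normal -0.934 0.147 0.327
outer loop
vertex -3.728 -2.569 3.126
vertex -3.402 -2.065 3.83
vertex -3.618 -1.656 3.029
endloop
endfacet
facet normal -0.921 0.070 -0.383
outer loop
vertex -3.728 -2.569 3.126
vertex -3.618 -1.656 3.029
vertex -3.376 -2.226 2.342
endloop
endfacet
facet normal -0.633 -0.564 -0.531
outer loop
vertex -3.728 -2.569 3.126
vertex -3.376 -2.226 2.342
vertex -3.012 -2.989 2.718
endloop
endfacet
facet normal -0.059 -0.252 0.966
outer loop
vertex -3.402 -2.065 3.83
vertex -3.027 -2.889 3.638
vertex -2.484 -2.174 3.858
endloop
endfacet
facet normal 0.243 -0.964 0.109
outer loop
vertex -3.027 -2.889 3.638
vertex -3.012 -2.989 2.718
vertex -2.242 -2.744 3.171
endloop
endfacet
facet normal -0.026 -0.452 -0.892
outer loop
vertex -3.012 -2.989 2.718
vertex -3.376 -2.226 2.342
vertex -2.458 -2.335 2.37
endloop
endfacet
facet normal -0.494 0.576 -0.652
outer loop
vertex -3.376 -2.226 2.342
vertex -3.618 -1.656 3.029
vertex -2.833 -1.511 2.562
endloop
endfacet
facet normal -0.514 0.700 0.496
outer loop
vertex -3.618 -1.656 3.029
vertex -3.402 -2.065 3.83
vertex -2.848 -1.411 3.482
endloop
endfacet
facet normal 0.921 -0.070 0.383
outer loop
vertex -2.132 -1.831 3.074
vertex -2.484 -2.174 3.858
vertex -2.242 -2.744 3.171
endloop
endfacet
facet normal 0.934 -0.147 -0.327
outer loop
vertex -2.132 -1.831 3.074
vertex -2.242 -2.744 3.171
vertex -2.458 -2.335 2.37
endloop
endfacet
facet normal 0.652 0.441 -0.617
outer loop
vertex -2.132 -1.831 3.074
vertex -2.458 -2.335 2.37
vertex -2.833 -1.511 2.562
endloop
endfacet
facet normal 0.466 0.880 -0.088
outer loop
vertex -2.132 -1.831 3.074
vertex -2.833 -1.511 2.562
vertex -2.848 -1.411 3.482
endloop
endfacet
facet normal 0.633 0.564 0.531
outer loop
vertex -2.132 -1.831 3.074
vertex -2.848 -1.411 3.482
vertex -2.484 -2.174 3.858
endloop
endfacet
facet normal 0.494 -0.576 0.652
outer loop
vertex -2.242 -2.744 3.171
vertex -2.484 -2.174 3.858
vertex -3.027 -2.889 3.638
endloop
endfacet
facet normal 0.514 -0.700 -0.496
outer loop
vertex -2.458 -2.335 2.37
vertex -2.242 -2.744 3.171
vertex -3.012 -2.989 2.718
endloop
endfacet
facet normal 0.059 0.252 -0.966
outer loop
vertex -2.833 -1.511 2.562
vertex -2.458 -2.335 2.37
vertex -3.376 -2.226 2.342
endloop
endfacet
facet normal -0.243 0.964 -0.109
outer loop
vertex -2.848 -1.411 3.482
vertex -2.833 -1.511 2.562
vertex -3.618 -1.656 3.029
endloop
endfacet
facet normal 0.026 0.452 0.892
outer loop
vertex -2.484 -2.174 3.858
vertex -2.848 -1.411 3.482
vertex -3.402 -2.065 3.83
endloop
endfacet
facet normal 0.604 0.546 -0.581
outer loop
vertex -2.097 -2.125 -0.235
vertex -2.342 -2.407 -0.755
vertex -2.607 -1.871 -0.527
endloop
endfacet
facet normal -0.266 0.447 0.854
outer loop
vertex -2.097 -2.125 -0.235
vertex -2.607 -1.871 -0.527
vertex -3.078 -3.073 -0.045
endloop
endfacet
facet normal 0.604 0.546 -0.581
outer loop
vertex -2.607 -1.871 -0.527
vertex -2.342 -2.407 -0.755
vertex -2.852 -2.153 -1.046
endloop
endfacet
facet normal -0.886 0.423 0.189
outer loop
vertex -2.607 -1.871 -0.527
vertex -2.852 -2.153 -1.046
vertex -3.078 -3.073 -0.045
endloop
endfacet
facet normal 0.604 0.546 -0.581
outer loop
vertex -2.852 -2.153 -1.046
vertex -2.342 -2.407 -0.755
vertex -2.587 -2.689 -1.274
endloop
endfacet
facet normal -0.870 -0.249 -0.425
outer loop
vertex -2.852 -2.153 -1.046
vertex -2.587 -2.689 -1.274
vertex -3.078 -3.073 -0.045
endloop
endfacet
facet normal 0.604 0.546 -0.581
outer loop
vertex -2.587 -2.689 -1.274
vertex -2.342 -2.407 -0.755
vertex -2.077 -2.943 -0.983
endloop
endfacet
facet normal -0.234 -0.898 -0.374
outer loop
vertex -2.587 -2.689 -1.274
vertex -2.077 -2.943 -0.983
vertex -3.078 -3.073 -0.045
endloop
endfacet
facet normal 0.604 0.546 -0.581
outer loop
vertex -2.077 -2.943 -0.983
vertex -2.342 -2.407 -0.755
vertex -1.832 -2.661 -0.463
endloop
endfacet
facet normal 0.387 -0.875 0.292
outer loop
vertex -2.077 -2.943 -0.983
vertex -1.832 -2.661 -0.463
vertex -3.078 -3.073 -0.045
endloop
endfacet
facet normal 0.604 0.546 -0.581
outer loop
vertex -1.832 -2.661 -0.463
vertex -2.342 -2.407 -0.755
vertex -2.097 -2.125 -0.235
endloop
endfacet
facet normal 0.371 -0.202 0.906
outer loop
vertex -1.832 -2.661 -0.463
vertex -2.097 -2.125 -0.235
vertex -3.078 -3.073 -0.045
endloop
endfacet

endsolid
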